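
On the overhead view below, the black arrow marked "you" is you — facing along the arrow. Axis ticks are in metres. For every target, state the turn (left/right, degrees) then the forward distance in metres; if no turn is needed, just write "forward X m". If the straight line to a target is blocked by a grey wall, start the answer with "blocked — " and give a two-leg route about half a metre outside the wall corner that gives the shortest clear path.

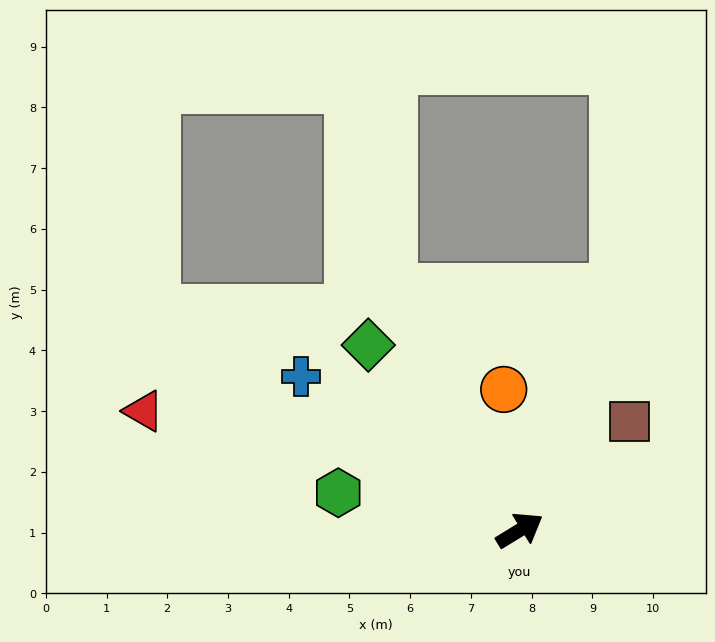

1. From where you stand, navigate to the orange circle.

turn left 65°, forward 2.3 m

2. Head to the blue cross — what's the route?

turn left 113°, forward 4.4 m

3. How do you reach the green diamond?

turn left 98°, forward 3.9 m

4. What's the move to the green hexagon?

turn left 137°, forward 3.1 m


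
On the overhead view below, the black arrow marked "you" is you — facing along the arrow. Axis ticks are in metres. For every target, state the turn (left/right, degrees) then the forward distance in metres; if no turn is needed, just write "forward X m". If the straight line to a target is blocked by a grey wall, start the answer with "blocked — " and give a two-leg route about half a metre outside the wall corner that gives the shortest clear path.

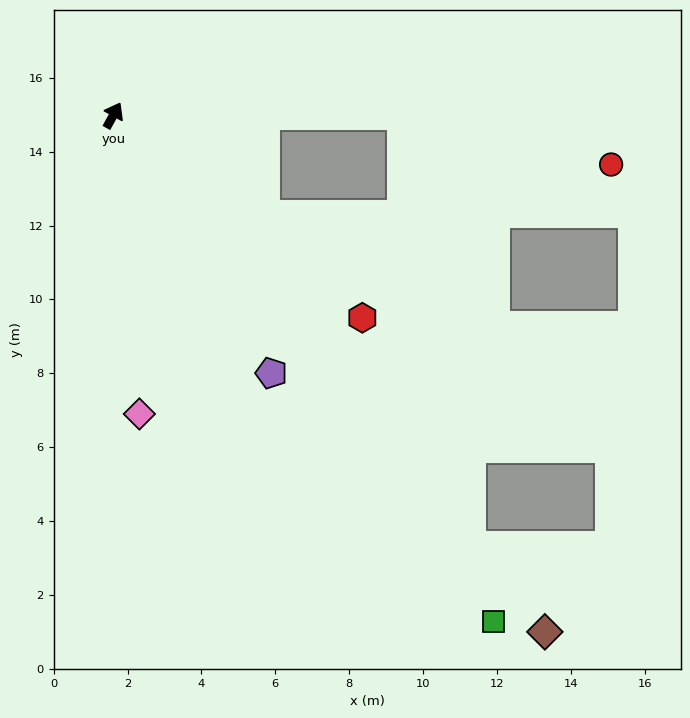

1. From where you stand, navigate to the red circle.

blocked — turn right 61°, forward 7.8 m, then turn right 14°, forward 5.8 m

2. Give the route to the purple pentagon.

turn right 120°, forward 8.2 m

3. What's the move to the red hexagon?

turn right 100°, forward 8.7 m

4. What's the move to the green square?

turn right 114°, forward 17.1 m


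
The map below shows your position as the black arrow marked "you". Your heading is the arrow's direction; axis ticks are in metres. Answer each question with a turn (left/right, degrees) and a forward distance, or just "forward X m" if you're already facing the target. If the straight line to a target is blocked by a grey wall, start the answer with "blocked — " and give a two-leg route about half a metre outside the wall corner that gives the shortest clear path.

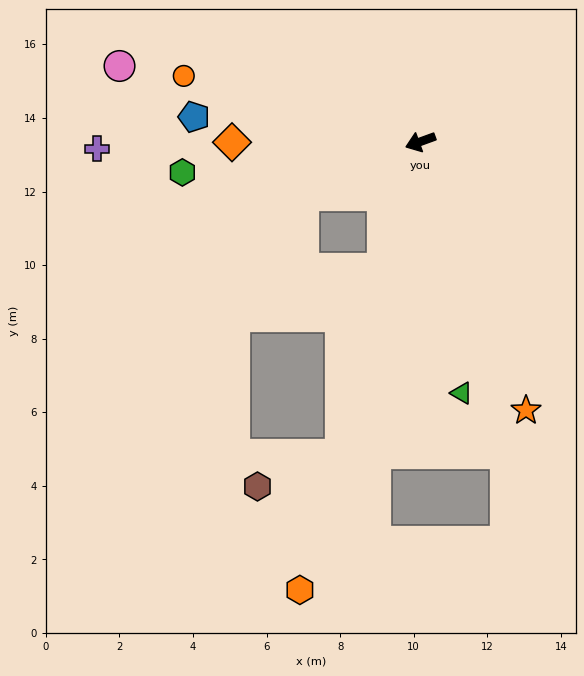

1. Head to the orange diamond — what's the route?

turn right 20°, forward 5.1 m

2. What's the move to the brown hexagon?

blocked — turn left 56°, forward 8.8 m, then turn right 55°, forward 2.4 m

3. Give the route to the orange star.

turn left 91°, forward 7.8 m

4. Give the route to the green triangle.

turn left 79°, forward 6.9 m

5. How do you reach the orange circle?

turn right 36°, forward 6.7 m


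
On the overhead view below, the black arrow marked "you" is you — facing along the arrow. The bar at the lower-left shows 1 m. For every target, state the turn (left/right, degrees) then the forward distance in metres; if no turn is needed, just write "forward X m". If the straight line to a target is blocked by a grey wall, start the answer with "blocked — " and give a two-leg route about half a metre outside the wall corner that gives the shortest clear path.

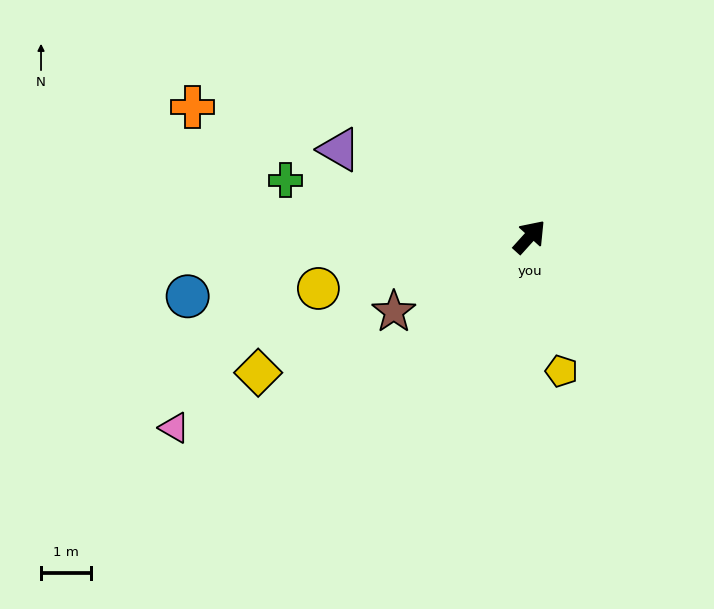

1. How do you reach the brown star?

turn left 161°, forward 3.1 m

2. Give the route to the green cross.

turn left 119°, forward 5.0 m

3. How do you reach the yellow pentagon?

turn right 125°, forward 2.7 m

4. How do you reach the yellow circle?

turn left 146°, forward 4.3 m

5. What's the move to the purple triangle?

turn left 107°, forward 4.1 m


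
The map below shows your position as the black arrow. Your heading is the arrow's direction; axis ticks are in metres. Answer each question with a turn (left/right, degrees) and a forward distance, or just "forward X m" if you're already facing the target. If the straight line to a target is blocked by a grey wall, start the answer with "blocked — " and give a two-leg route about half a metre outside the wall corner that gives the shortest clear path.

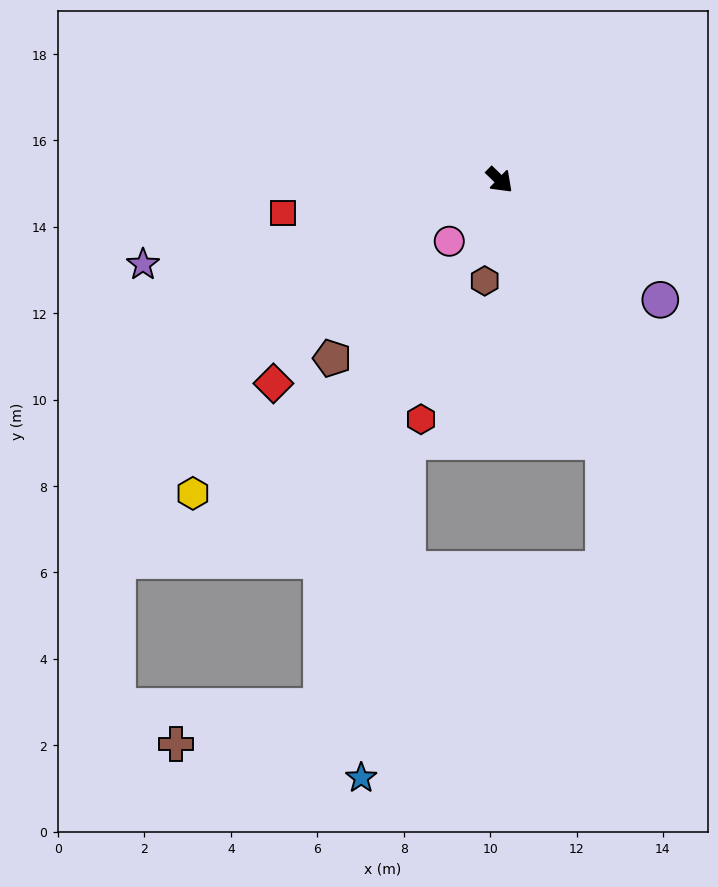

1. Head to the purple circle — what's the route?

turn left 7°, forward 4.6 m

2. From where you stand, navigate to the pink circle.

turn right 85°, forward 1.8 m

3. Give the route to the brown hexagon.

turn right 54°, forward 2.4 m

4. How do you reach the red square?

turn right 127°, forward 5.1 m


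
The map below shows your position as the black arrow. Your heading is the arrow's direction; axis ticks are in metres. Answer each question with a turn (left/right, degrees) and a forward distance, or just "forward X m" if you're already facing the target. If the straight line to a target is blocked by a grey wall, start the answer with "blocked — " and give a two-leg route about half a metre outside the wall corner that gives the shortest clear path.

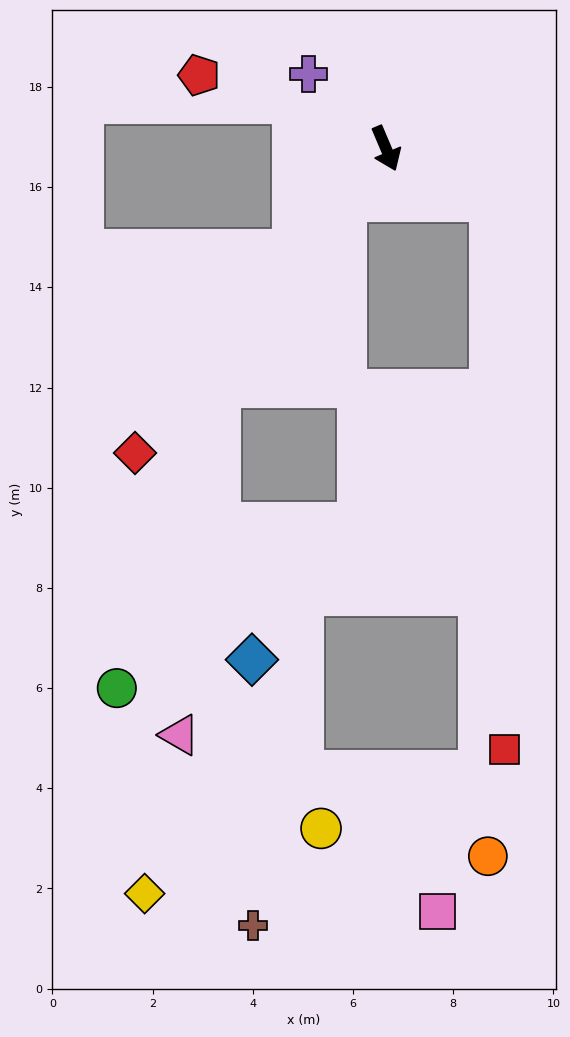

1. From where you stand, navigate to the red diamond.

turn right 62°, forward 7.9 m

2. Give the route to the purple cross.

turn right 157°, forward 2.1 m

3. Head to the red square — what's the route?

blocked — turn left 41°, forward 2.3 m, then turn right 63°, forward 11.0 m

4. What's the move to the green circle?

blocked — turn right 58°, forward 5.8 m, then turn left 16°, forward 6.4 m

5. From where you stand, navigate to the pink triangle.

blocked — turn right 58°, forward 5.8 m, then turn left 29°, forward 7.0 m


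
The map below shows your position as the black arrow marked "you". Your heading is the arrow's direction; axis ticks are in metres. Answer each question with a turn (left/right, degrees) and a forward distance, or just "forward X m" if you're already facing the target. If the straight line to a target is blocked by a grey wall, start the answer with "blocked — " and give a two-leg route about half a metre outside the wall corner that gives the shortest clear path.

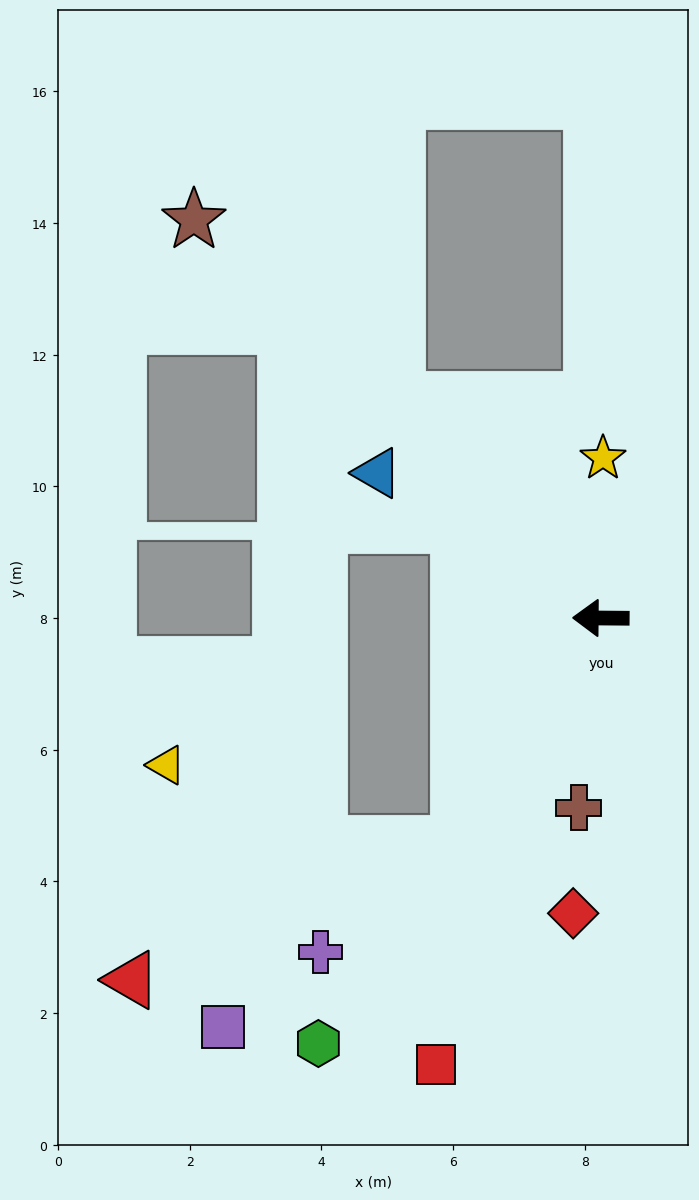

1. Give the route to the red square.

turn left 70°, forward 7.2 m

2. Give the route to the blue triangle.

turn right 32°, forward 4.0 m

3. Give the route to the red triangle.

blocked — turn left 58°, forward 4.1 m, then turn right 35°, forward 5.4 m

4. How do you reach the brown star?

turn right 44°, forward 8.6 m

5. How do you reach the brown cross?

turn left 84°, forward 2.9 m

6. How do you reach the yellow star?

turn right 90°, forward 2.4 m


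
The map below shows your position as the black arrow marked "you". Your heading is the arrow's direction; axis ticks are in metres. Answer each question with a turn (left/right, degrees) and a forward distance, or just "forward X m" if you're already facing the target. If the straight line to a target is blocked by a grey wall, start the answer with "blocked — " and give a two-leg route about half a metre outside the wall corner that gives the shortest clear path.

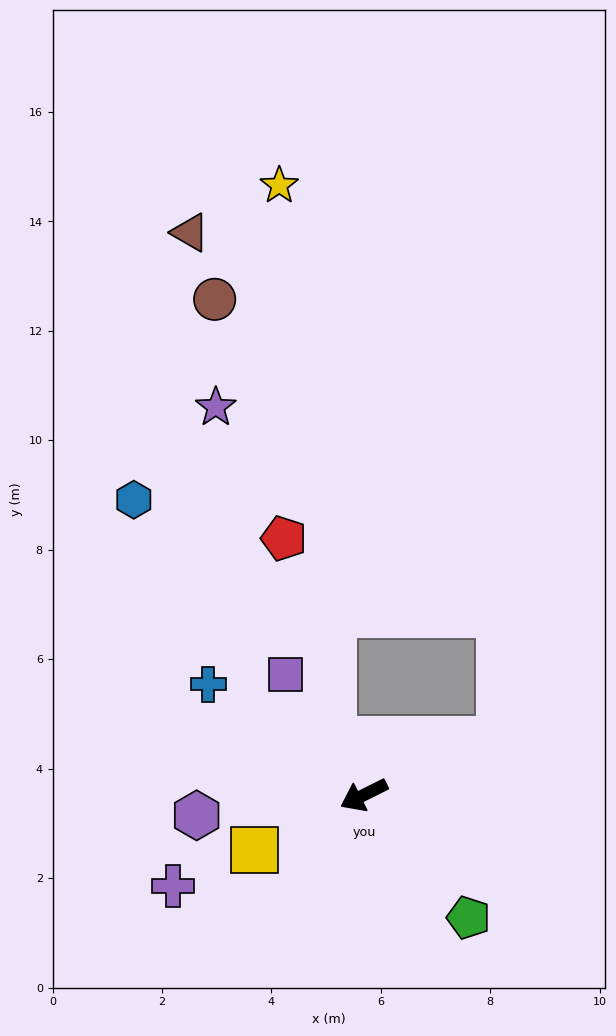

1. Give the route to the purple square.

turn right 83°, forward 2.6 m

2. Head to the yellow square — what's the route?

forward 2.2 m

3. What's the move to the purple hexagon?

turn right 20°, forward 3.1 m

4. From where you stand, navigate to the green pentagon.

turn left 104°, forward 2.9 m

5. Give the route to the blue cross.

turn right 62°, forward 3.5 m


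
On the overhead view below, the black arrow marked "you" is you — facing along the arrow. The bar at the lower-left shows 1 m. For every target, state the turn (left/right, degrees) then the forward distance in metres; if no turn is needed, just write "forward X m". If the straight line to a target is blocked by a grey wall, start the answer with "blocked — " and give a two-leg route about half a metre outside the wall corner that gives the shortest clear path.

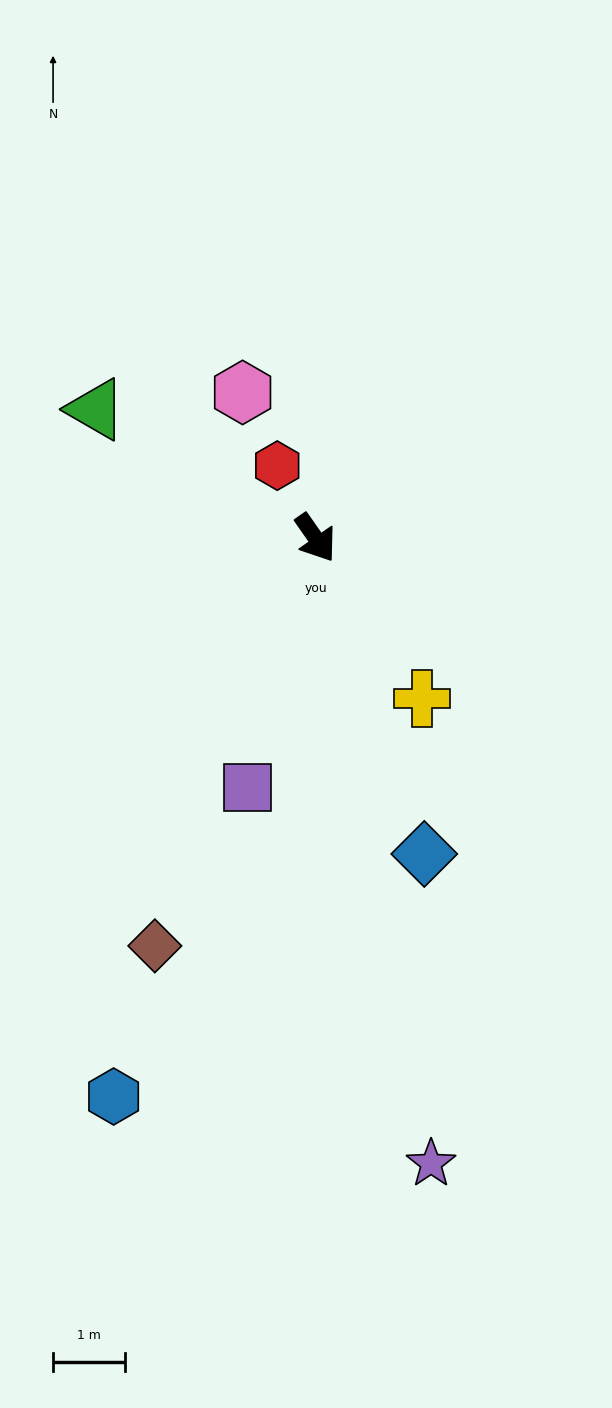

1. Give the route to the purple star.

turn right 24°, forward 8.8 m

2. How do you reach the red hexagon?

turn left 173°, forward 1.1 m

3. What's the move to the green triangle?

turn right 155°, forward 3.5 m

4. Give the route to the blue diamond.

turn right 16°, forward 4.6 m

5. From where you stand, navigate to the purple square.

turn right 50°, forward 3.6 m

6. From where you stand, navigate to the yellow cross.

forward 2.7 m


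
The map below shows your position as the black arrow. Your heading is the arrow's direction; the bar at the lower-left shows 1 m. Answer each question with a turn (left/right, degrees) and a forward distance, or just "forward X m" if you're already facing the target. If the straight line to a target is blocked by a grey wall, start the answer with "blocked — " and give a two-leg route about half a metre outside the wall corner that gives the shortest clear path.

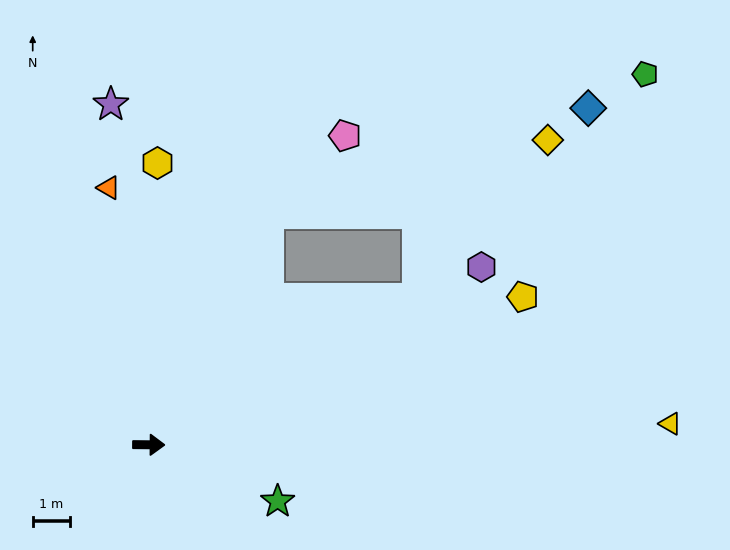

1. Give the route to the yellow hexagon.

turn left 89°, forward 7.5 m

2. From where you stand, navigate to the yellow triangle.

turn left 3°, forward 13.9 m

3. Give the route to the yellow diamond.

blocked — turn left 29°, forward 8.1 m, then turn left 22°, forward 5.5 m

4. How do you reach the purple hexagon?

turn left 29°, forward 10.0 m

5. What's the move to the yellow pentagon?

turn left 22°, forward 10.7 m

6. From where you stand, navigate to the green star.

turn right 23°, forward 3.7 m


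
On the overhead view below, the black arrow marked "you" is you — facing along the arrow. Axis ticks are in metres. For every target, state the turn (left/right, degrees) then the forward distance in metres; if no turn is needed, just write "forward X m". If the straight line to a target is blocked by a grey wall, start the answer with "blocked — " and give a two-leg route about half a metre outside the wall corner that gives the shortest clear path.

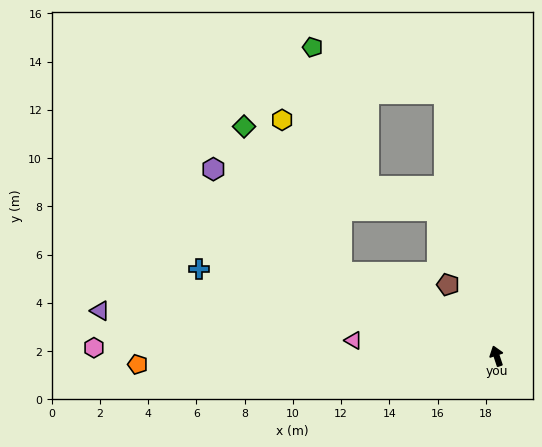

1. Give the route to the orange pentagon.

turn left 73°, forward 14.9 m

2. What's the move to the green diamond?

blocked — turn left 43°, forward 7.3 m, then turn right 27°, forward 7.3 m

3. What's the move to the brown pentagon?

turn left 16°, forward 3.6 m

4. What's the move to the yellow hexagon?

blocked — turn left 43°, forward 7.3 m, then turn right 40°, forward 6.8 m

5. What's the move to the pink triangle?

turn left 65°, forward 6.0 m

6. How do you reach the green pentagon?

blocked — turn right 7°, forward 11.1 m, then turn left 59°, forward 5.8 m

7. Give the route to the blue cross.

turn left 55°, forward 12.9 m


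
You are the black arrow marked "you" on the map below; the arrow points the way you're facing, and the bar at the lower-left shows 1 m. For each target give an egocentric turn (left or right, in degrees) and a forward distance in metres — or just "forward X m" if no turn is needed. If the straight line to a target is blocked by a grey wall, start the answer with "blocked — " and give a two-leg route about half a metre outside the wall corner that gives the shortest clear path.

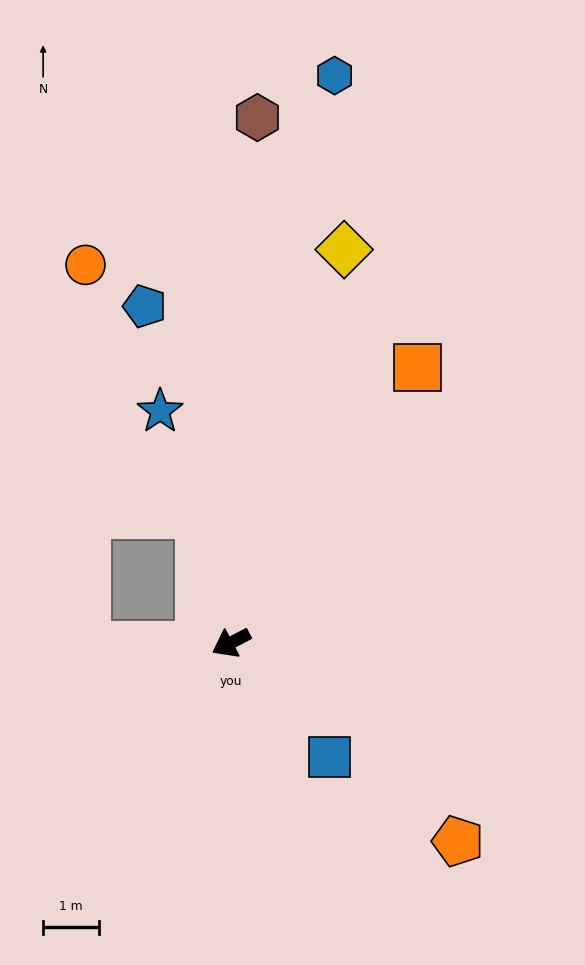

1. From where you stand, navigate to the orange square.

turn right 152°, forward 6.0 m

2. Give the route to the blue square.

turn left 103°, forward 2.7 m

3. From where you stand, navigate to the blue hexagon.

turn right 128°, forward 10.4 m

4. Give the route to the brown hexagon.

turn right 120°, forward 9.5 m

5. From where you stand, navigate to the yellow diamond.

turn right 134°, forward 7.4 m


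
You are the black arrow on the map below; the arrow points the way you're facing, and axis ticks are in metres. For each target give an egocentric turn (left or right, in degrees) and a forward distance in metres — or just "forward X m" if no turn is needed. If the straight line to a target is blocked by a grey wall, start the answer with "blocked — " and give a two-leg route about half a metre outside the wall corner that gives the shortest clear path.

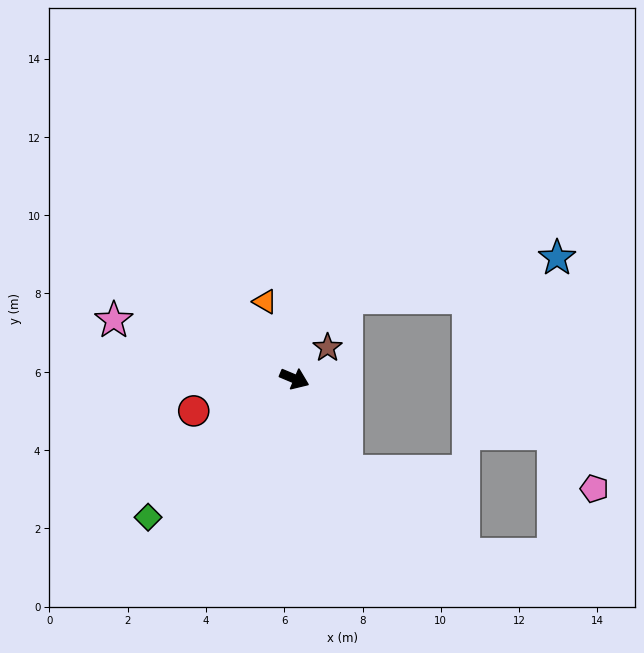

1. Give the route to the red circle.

turn right 140°, forward 2.7 m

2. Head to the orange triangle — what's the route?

turn left 134°, forward 2.1 m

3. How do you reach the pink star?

turn right 175°, forward 4.9 m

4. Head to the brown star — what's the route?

turn left 66°, forward 1.2 m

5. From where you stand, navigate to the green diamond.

turn right 114°, forward 5.1 m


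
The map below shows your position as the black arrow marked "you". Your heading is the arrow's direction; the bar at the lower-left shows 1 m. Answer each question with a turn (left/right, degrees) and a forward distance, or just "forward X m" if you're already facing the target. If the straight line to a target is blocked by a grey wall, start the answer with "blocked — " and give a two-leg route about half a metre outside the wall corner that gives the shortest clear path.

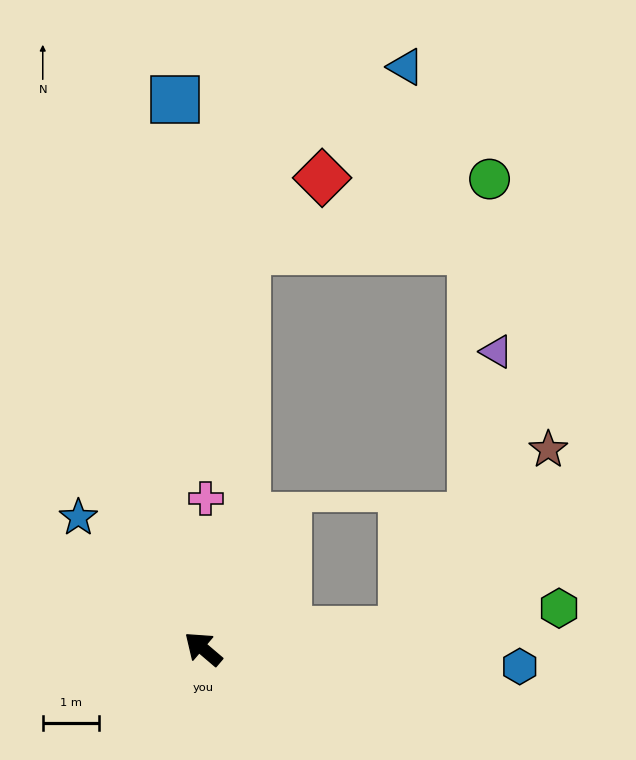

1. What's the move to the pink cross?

turn right 51°, forward 2.7 m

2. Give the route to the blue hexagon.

turn right 143°, forward 5.7 m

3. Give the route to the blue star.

turn right 6°, forward 3.2 m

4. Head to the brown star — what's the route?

blocked — turn right 134°, forward 3.6 m, then turn left 45°, forward 4.2 m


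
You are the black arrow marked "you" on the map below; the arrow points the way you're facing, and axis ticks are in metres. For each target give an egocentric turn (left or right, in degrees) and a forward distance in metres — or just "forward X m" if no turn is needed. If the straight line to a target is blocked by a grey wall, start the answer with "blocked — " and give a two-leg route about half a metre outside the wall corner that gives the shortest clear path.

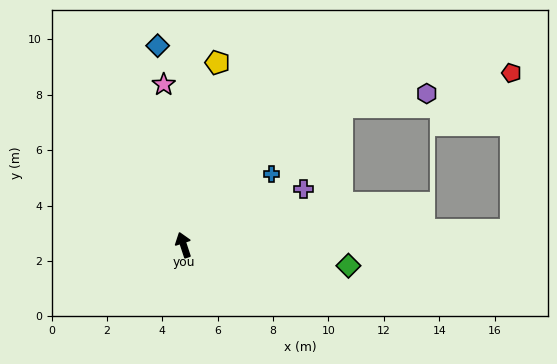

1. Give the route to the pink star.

turn right 11°, forward 5.8 m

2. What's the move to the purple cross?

turn right 83°, forward 4.8 m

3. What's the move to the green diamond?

turn right 115°, forward 6.0 m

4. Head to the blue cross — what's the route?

turn right 69°, forward 4.1 m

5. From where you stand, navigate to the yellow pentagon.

turn right 29°, forward 6.7 m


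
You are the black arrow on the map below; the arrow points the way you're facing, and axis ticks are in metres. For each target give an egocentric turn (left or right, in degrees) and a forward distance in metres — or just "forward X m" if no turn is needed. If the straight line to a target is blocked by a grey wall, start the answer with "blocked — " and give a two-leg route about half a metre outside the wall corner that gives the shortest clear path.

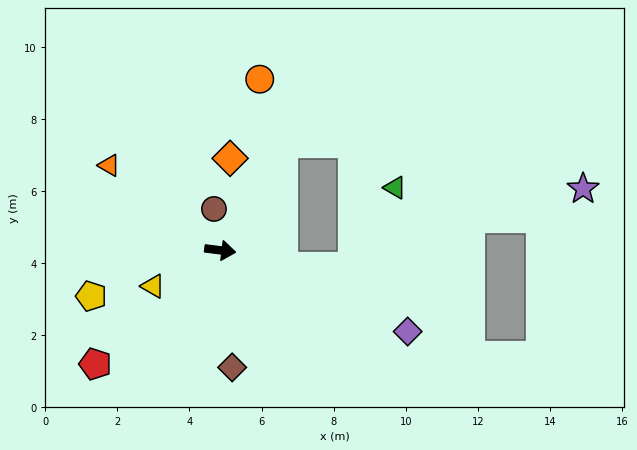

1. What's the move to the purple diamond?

turn right 16°, forward 5.7 m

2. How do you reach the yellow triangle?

turn right 145°, forward 2.1 m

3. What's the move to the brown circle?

turn left 106°, forward 1.2 m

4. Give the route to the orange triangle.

turn left 150°, forward 3.9 m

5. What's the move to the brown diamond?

turn right 77°, forward 3.3 m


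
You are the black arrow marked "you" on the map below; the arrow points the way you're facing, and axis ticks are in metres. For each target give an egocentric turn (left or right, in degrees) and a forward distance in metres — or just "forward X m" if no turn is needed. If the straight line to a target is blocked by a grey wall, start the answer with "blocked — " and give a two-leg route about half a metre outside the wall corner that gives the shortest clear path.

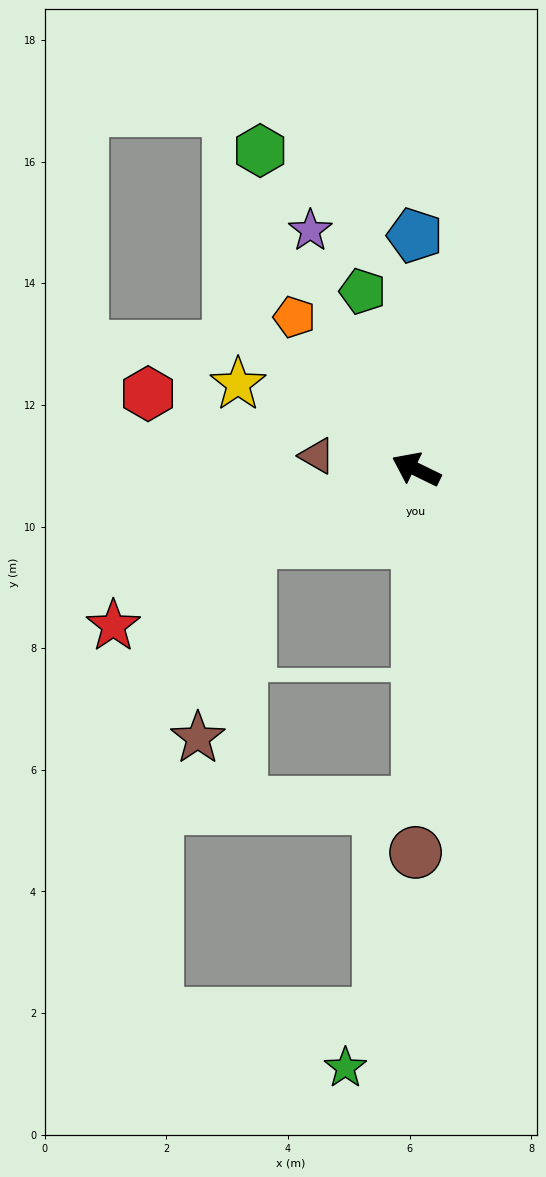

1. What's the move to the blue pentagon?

turn right 64°, forward 3.8 m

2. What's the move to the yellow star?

forward 3.2 m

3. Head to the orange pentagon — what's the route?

turn right 25°, forward 3.2 m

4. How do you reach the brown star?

blocked — turn left 50°, forward 3.0 m, then turn left 51°, forward 3.3 m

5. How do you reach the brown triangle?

turn left 18°, forward 1.6 m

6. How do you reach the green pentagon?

turn right 47°, forward 3.1 m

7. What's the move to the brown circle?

turn left 116°, forward 6.3 m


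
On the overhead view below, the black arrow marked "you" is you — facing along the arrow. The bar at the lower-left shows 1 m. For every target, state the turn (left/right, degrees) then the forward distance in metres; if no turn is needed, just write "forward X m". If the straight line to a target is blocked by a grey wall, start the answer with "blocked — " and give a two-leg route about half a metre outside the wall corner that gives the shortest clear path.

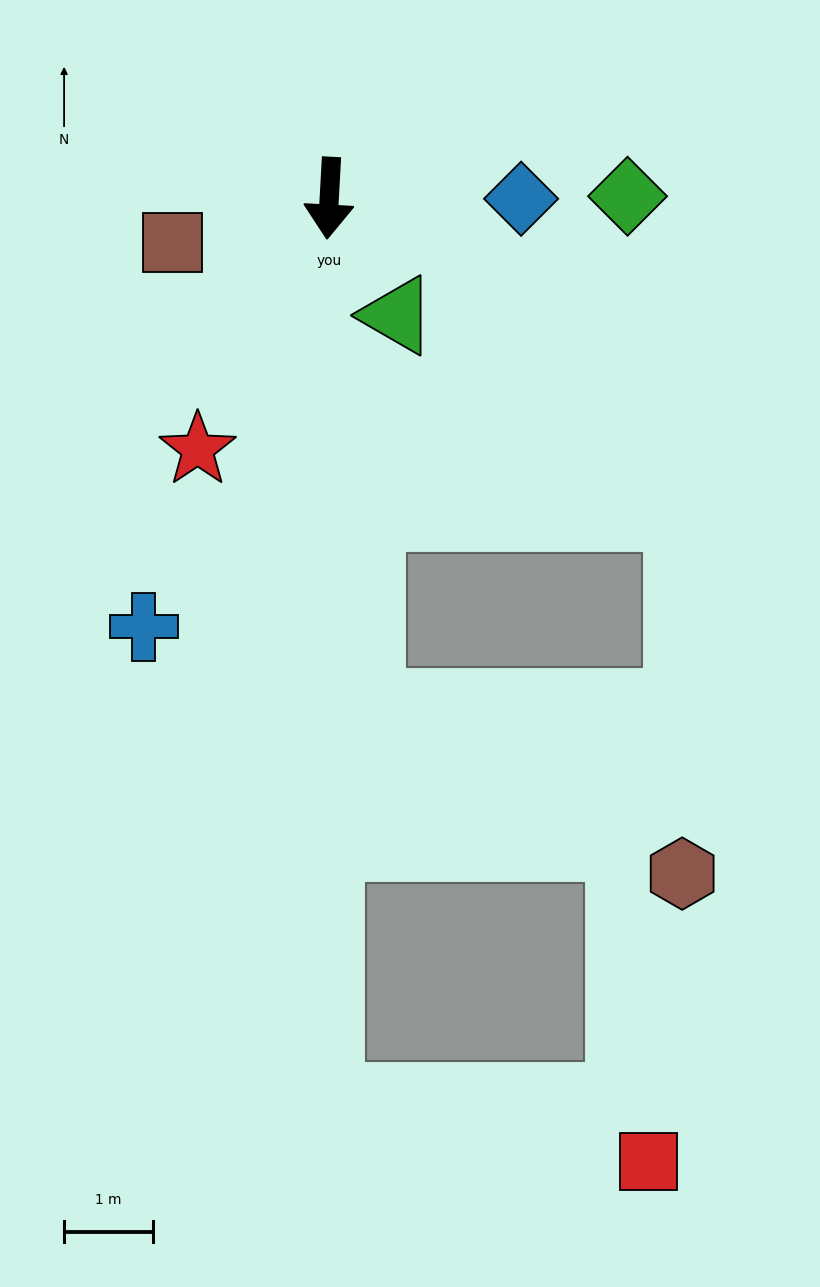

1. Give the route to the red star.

turn right 24°, forward 3.2 m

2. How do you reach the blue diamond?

turn left 93°, forward 2.2 m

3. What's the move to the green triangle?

turn left 33°, forward 1.5 m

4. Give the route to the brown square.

turn right 71°, forward 1.8 m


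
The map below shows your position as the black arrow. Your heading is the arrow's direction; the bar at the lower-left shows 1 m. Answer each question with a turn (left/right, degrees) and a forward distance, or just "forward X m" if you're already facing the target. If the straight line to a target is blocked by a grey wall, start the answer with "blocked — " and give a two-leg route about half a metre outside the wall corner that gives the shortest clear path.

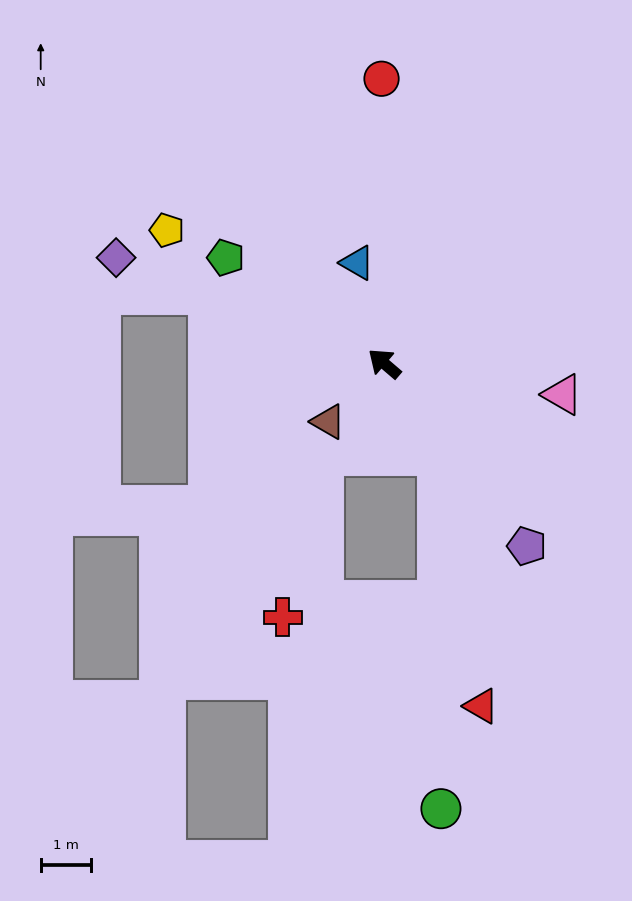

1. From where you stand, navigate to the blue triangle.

turn right 34°, forward 2.1 m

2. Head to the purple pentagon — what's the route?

turn left 169°, forward 4.6 m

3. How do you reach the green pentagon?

turn left 7°, forward 3.8 m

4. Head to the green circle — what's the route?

blocked — turn left 161°, forward 2.1 m, then turn right 30°, forward 7.1 m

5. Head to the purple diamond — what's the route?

turn left 19°, forward 5.8 m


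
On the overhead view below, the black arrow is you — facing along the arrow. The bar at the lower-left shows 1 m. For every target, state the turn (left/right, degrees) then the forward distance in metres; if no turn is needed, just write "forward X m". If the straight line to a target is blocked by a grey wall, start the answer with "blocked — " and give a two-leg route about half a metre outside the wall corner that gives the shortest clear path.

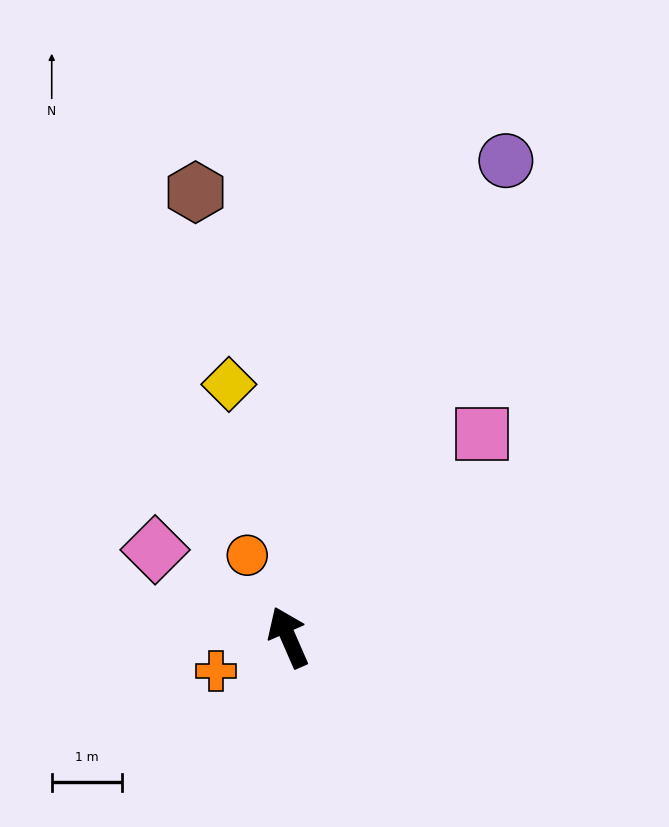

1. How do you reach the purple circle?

turn right 48°, forward 7.5 m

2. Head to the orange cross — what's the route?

turn left 91°, forward 1.1 m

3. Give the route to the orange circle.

turn left 3°, forward 1.3 m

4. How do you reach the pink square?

turn right 67°, forward 4.0 m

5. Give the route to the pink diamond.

turn left 33°, forward 2.3 m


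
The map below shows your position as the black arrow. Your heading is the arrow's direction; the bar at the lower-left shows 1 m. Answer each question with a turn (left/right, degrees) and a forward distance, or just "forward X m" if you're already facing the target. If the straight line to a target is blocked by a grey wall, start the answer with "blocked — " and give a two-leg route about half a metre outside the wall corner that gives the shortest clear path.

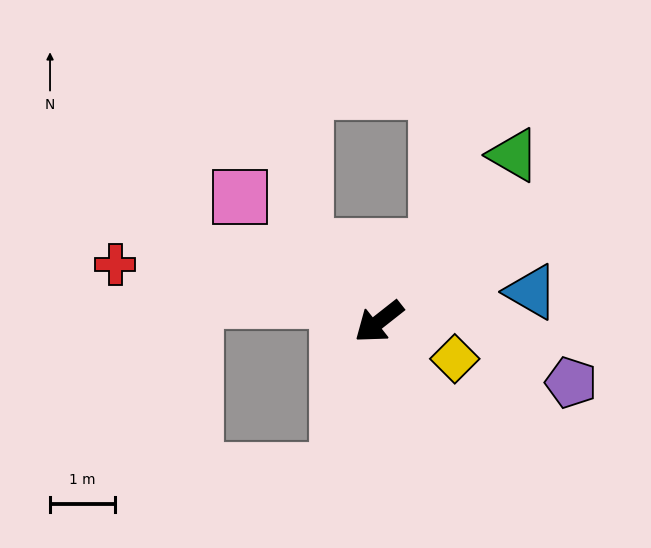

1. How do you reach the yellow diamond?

turn left 116°, forward 1.3 m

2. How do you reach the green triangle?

turn right 167°, forward 3.3 m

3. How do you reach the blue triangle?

turn left 153°, forward 2.4 m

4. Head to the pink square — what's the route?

turn right 80°, forward 2.9 m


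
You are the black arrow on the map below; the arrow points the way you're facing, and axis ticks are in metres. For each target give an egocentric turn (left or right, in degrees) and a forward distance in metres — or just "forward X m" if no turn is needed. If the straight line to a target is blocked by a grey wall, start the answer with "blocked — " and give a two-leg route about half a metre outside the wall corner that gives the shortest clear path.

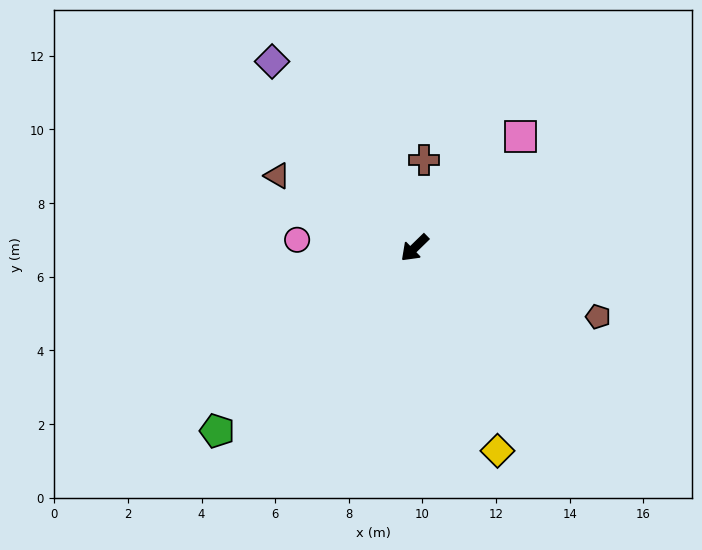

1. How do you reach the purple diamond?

turn right 97°, forward 6.4 m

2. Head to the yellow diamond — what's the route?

turn left 68°, forward 6.0 m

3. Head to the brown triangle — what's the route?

turn right 72°, forward 4.2 m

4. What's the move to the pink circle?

turn right 48°, forward 3.2 m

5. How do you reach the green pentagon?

forward 7.3 m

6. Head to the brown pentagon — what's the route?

turn left 115°, forward 5.3 m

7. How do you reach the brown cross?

turn right 140°, forward 2.4 m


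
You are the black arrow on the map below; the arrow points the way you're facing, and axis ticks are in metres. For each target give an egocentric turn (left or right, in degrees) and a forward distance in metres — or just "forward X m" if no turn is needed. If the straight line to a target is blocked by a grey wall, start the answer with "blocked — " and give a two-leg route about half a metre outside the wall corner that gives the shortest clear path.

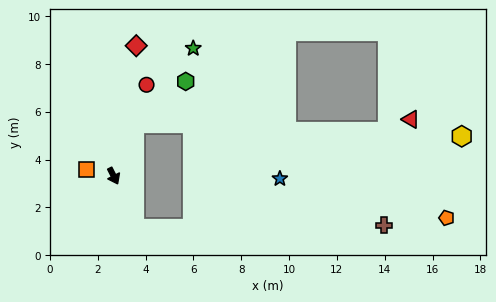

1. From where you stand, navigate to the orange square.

turn right 130°, forward 1.2 m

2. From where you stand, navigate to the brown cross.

blocked — turn right 6°, forward 2.4 m, then turn left 70°, forward 10.5 m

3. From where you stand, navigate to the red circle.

turn left 133°, forward 4.1 m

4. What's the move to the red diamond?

turn left 143°, forward 5.5 m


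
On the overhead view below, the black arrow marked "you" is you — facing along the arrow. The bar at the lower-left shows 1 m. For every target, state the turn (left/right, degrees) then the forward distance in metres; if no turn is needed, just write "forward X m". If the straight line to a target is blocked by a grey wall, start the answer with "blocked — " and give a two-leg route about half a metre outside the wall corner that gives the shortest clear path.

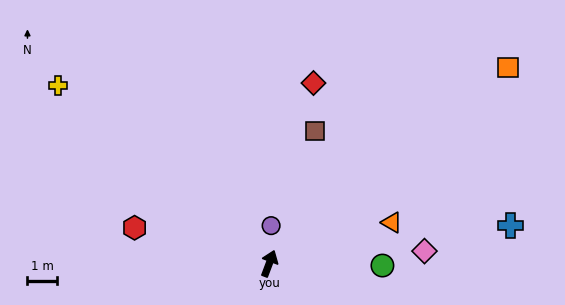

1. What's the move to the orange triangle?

turn right 51°, forward 4.3 m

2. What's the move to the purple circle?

turn left 18°, forward 1.3 m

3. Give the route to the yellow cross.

turn left 70°, forward 9.2 m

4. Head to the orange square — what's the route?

turn right 30°, forward 10.3 m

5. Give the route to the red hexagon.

turn left 96°, forward 4.7 m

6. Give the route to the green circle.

turn right 70°, forward 3.8 m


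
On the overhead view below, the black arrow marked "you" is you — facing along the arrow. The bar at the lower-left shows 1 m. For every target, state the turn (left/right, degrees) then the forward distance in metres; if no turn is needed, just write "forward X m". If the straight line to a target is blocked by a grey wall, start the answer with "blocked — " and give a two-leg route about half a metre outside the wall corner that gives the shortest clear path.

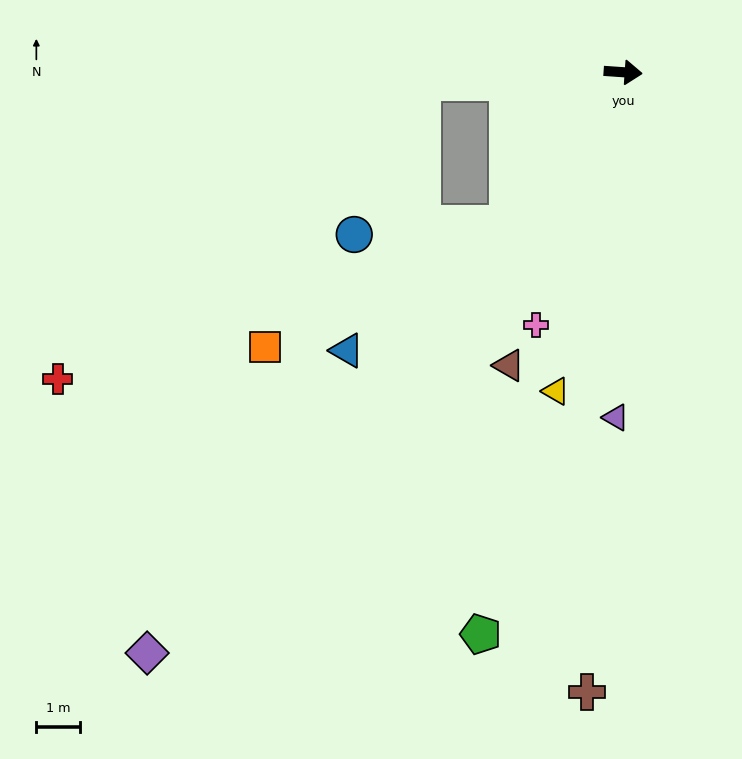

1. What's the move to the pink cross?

turn right 105°, forward 6.1 m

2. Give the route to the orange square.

blocked — turn right 123°, forward 4.4 m, then turn right 26°, forward 6.3 m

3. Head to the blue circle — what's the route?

blocked — turn right 123°, forward 4.4 m, then turn right 49°, forward 3.5 m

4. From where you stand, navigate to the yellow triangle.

turn right 98°, forward 7.5 m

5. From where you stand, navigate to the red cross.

blocked — turn right 123°, forward 4.4 m, then turn right 34°, forward 10.9 m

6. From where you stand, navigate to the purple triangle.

turn right 87°, forward 7.9 m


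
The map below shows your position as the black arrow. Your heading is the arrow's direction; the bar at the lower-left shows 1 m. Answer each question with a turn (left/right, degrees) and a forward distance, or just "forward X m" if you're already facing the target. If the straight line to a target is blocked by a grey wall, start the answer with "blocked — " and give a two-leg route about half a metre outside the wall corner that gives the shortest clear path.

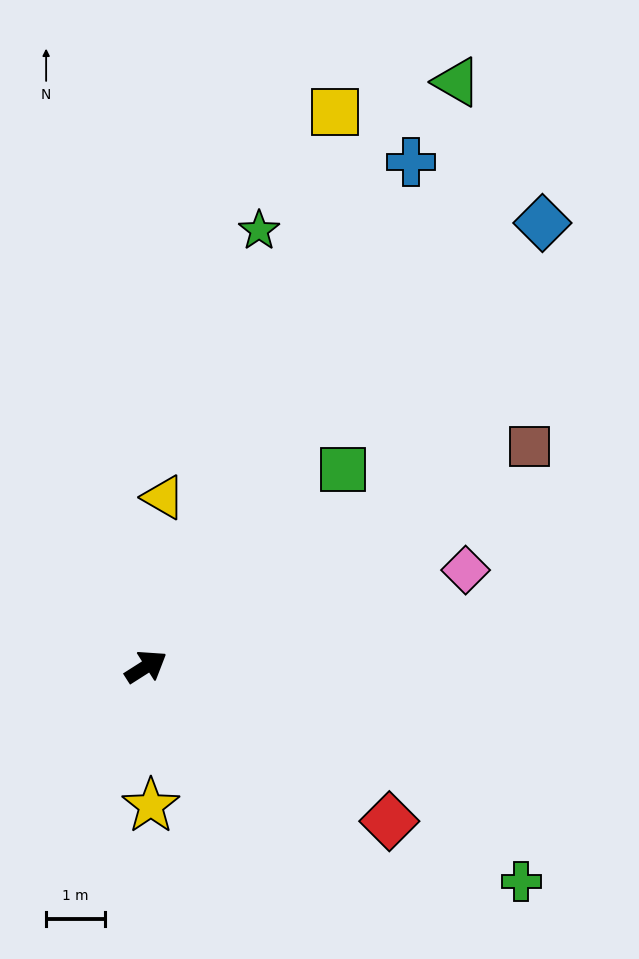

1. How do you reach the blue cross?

turn left 30°, forward 9.7 m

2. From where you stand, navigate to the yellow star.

turn right 121°, forward 2.4 m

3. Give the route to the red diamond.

turn right 65°, forward 4.9 m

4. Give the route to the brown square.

turn right 3°, forward 7.6 m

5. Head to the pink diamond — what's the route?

turn right 16°, forward 5.7 m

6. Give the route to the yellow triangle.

turn left 52°, forward 2.9 m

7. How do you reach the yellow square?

turn left 39°, forward 10.0 m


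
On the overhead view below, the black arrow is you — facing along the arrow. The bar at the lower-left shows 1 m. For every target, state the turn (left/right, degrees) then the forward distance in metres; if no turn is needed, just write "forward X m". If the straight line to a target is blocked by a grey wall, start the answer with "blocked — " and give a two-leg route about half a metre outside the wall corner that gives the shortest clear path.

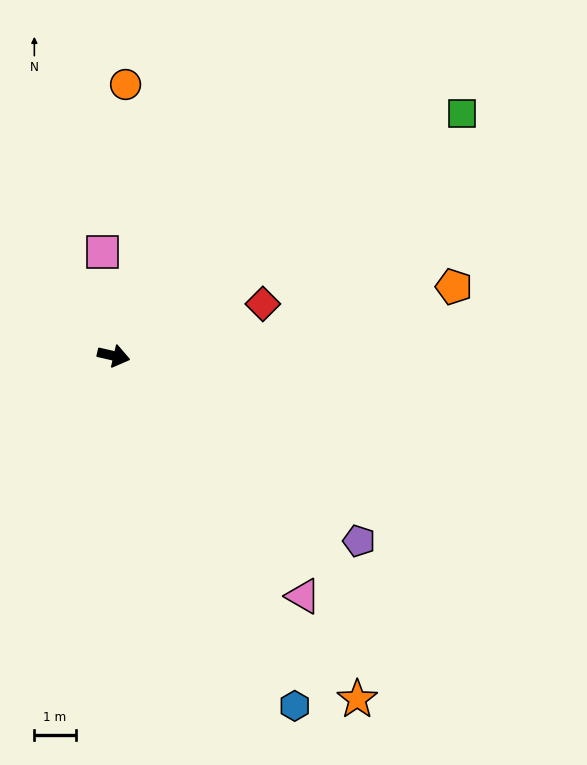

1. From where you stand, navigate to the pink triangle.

turn right 39°, forward 7.4 m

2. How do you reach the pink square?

turn left 109°, forward 2.5 m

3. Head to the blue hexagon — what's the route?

turn right 50°, forward 9.6 m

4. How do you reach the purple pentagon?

turn right 24°, forward 7.5 m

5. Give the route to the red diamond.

turn left 32°, forward 3.8 m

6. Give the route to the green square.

turn left 48°, forward 10.3 m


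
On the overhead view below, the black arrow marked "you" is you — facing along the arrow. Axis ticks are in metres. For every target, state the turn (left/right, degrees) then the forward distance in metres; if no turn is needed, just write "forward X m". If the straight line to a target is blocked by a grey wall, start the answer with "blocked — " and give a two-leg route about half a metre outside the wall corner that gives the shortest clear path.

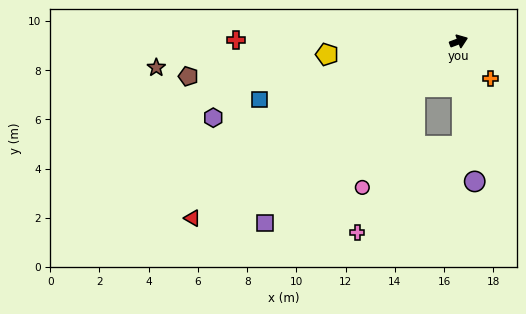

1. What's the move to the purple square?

turn right 157°, forward 10.8 m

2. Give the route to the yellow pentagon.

turn left 165°, forward 5.4 m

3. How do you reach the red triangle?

turn right 167°, forward 13.0 m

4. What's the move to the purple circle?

turn right 104°, forward 5.7 m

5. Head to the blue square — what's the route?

turn left 176°, forward 8.4 m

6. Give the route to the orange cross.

turn right 70°, forward 2.0 m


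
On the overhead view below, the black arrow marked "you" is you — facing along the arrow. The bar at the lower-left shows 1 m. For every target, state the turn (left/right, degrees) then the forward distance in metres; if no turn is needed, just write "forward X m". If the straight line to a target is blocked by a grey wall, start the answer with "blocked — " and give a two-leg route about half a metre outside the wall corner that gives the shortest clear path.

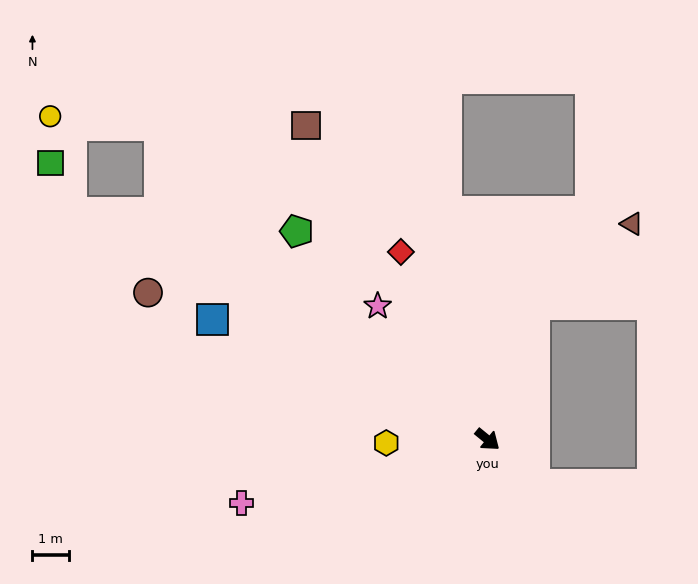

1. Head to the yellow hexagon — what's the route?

turn right 139°, forward 2.7 m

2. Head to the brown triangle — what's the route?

blocked — turn left 110°, forward 3.9 m, then turn right 31°, forward 3.4 m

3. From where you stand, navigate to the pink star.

turn left 169°, forward 4.7 m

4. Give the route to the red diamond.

turn left 154°, forward 5.6 m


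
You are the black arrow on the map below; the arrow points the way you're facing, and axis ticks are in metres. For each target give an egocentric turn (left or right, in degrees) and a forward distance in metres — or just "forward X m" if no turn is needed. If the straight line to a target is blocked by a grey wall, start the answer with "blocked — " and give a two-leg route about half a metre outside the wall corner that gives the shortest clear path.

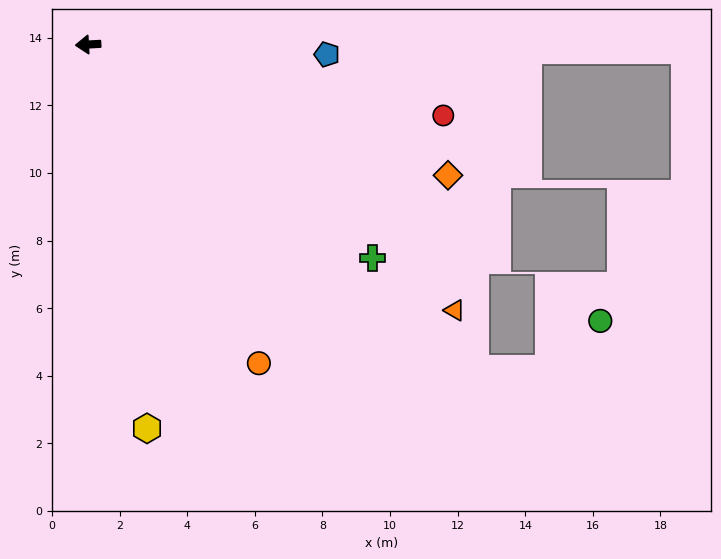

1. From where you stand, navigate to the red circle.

turn left 166°, forward 10.7 m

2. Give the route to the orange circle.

turn left 115°, forward 10.7 m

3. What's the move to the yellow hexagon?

turn left 96°, forward 11.5 m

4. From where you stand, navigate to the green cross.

turn left 140°, forward 10.5 m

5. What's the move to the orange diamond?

turn left 157°, forward 11.3 m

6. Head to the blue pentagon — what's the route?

turn left 174°, forward 7.1 m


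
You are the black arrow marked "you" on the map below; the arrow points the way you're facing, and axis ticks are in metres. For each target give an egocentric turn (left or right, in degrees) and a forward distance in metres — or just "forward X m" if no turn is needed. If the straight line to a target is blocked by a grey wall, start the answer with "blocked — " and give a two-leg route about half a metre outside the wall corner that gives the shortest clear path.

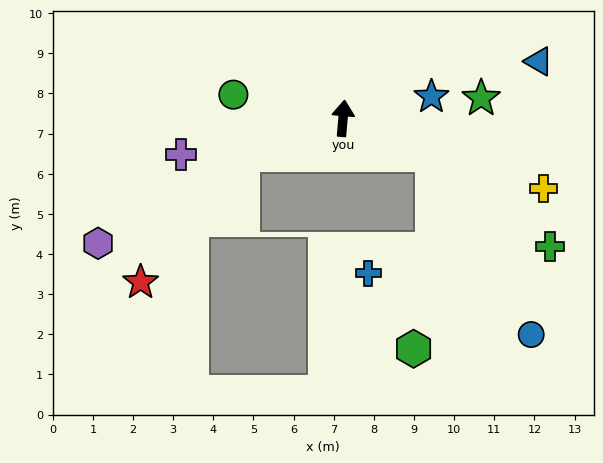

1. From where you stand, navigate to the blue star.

turn right 71°, forward 2.3 m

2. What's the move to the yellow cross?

turn right 104°, forward 5.3 m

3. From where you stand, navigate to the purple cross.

turn left 108°, forward 4.1 m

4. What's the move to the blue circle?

blocked — turn right 108°, forward 2.4 m, then turn right 38°, forward 5.1 m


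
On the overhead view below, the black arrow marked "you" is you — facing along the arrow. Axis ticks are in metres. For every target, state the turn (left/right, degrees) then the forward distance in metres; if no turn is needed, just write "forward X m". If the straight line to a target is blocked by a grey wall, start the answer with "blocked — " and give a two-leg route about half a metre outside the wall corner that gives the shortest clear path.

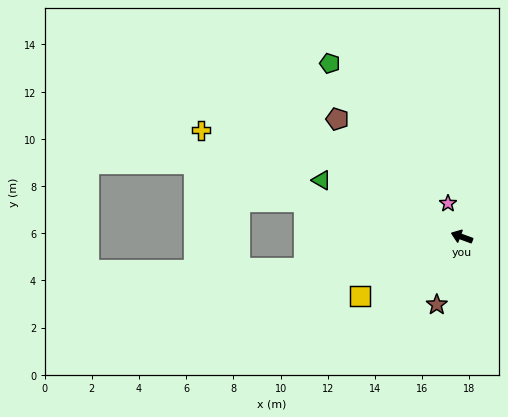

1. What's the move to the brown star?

turn left 90°, forward 3.1 m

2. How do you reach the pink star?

turn right 47°, forward 1.5 m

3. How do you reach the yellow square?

turn left 50°, forward 5.0 m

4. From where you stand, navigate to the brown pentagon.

turn right 23°, forward 7.3 m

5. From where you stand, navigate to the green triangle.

forward 6.4 m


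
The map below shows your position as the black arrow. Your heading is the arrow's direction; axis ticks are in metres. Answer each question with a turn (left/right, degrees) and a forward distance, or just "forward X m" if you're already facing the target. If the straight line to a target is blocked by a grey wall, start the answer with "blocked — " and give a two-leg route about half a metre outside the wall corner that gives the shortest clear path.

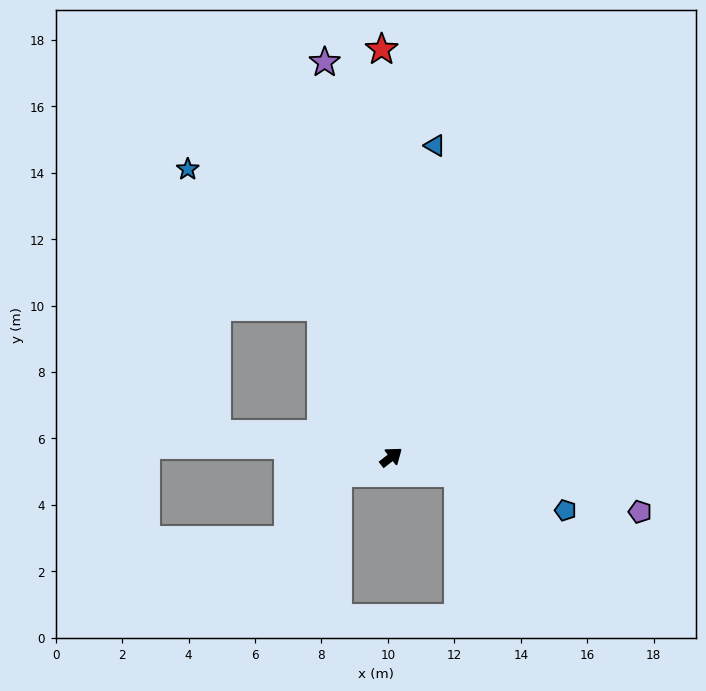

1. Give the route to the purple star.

turn left 61°, forward 12.1 m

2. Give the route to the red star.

turn left 53°, forward 12.3 m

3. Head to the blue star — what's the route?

blocked — turn left 77°, forward 5.0 m, then turn left 19°, forward 5.8 m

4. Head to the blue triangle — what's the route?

turn left 44°, forward 9.5 m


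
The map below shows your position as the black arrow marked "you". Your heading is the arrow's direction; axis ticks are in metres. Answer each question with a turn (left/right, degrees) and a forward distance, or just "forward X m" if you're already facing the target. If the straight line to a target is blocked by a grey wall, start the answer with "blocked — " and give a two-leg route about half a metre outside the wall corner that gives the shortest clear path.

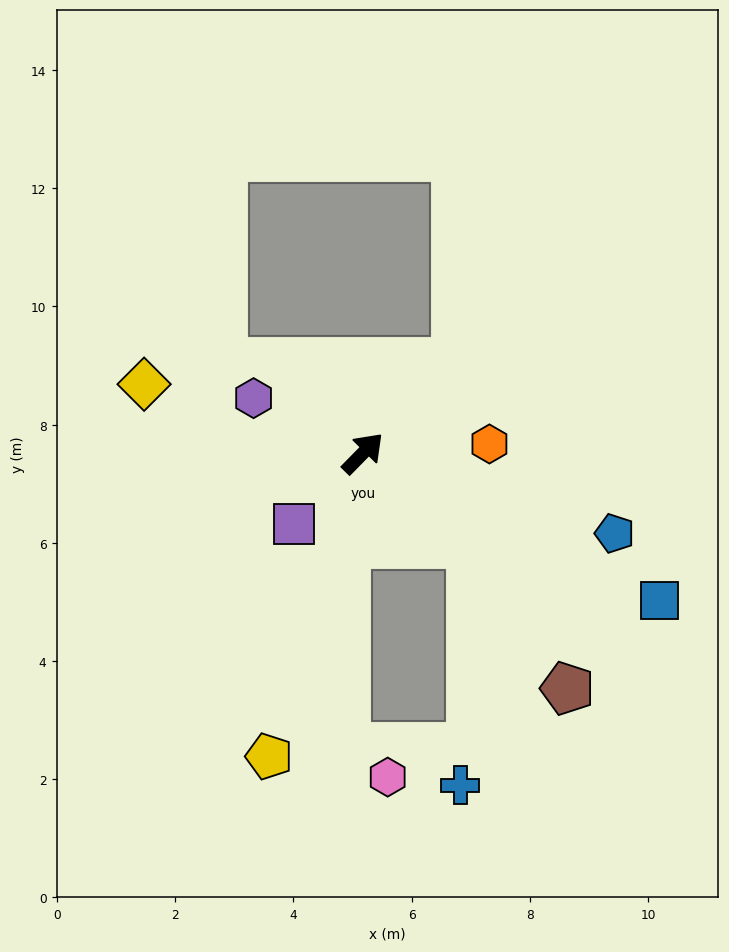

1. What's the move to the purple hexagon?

turn left 108°, forward 2.1 m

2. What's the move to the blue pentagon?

turn right 63°, forward 4.5 m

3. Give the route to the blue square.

turn right 72°, forward 5.6 m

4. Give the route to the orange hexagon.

turn right 41°, forward 2.1 m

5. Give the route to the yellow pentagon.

turn right 153°, forward 5.4 m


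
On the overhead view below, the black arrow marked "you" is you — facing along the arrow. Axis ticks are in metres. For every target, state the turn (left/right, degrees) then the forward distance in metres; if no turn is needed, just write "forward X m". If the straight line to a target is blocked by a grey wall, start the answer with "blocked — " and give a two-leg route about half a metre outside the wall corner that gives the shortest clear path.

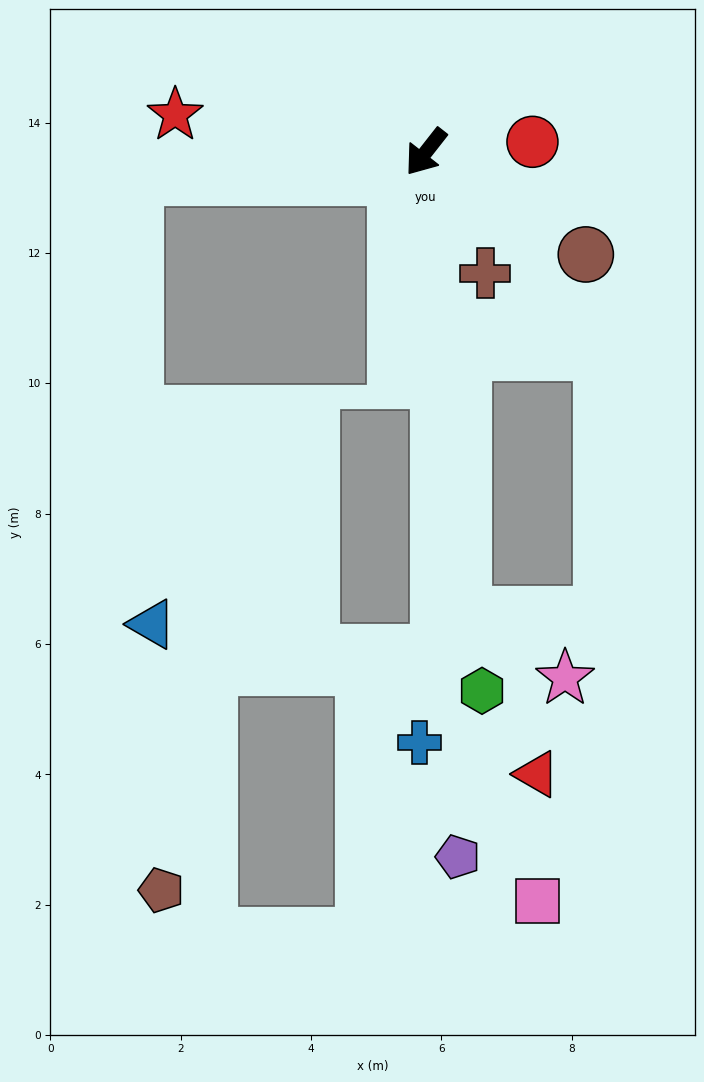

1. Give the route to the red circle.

turn left 134°, forward 1.6 m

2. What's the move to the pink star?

blocked — turn left 43°, forward 7.1 m, then turn left 53°, forward 1.8 m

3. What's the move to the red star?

turn right 60°, forward 3.9 m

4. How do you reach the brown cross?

turn left 64°, forward 2.1 m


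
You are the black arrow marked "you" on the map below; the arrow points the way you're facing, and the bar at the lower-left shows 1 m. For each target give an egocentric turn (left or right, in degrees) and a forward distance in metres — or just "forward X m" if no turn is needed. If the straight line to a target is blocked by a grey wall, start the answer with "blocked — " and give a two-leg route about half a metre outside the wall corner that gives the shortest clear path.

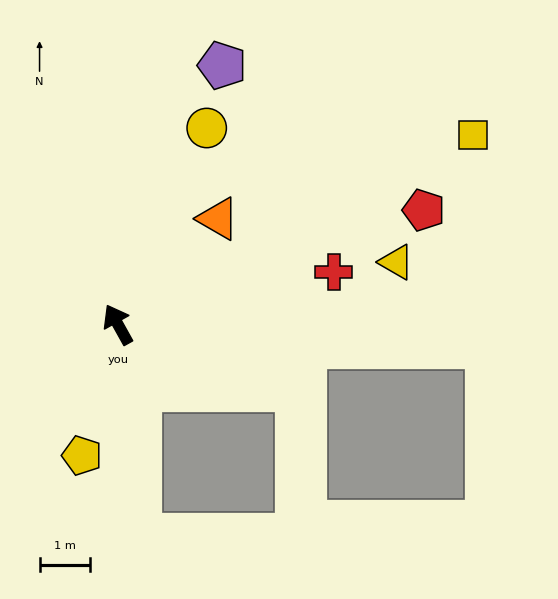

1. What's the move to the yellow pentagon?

turn left 136°, forward 2.7 m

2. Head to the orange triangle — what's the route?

turn right 73°, forward 2.9 m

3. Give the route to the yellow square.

turn right 91°, forward 7.9 m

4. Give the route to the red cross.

turn right 105°, forward 4.4 m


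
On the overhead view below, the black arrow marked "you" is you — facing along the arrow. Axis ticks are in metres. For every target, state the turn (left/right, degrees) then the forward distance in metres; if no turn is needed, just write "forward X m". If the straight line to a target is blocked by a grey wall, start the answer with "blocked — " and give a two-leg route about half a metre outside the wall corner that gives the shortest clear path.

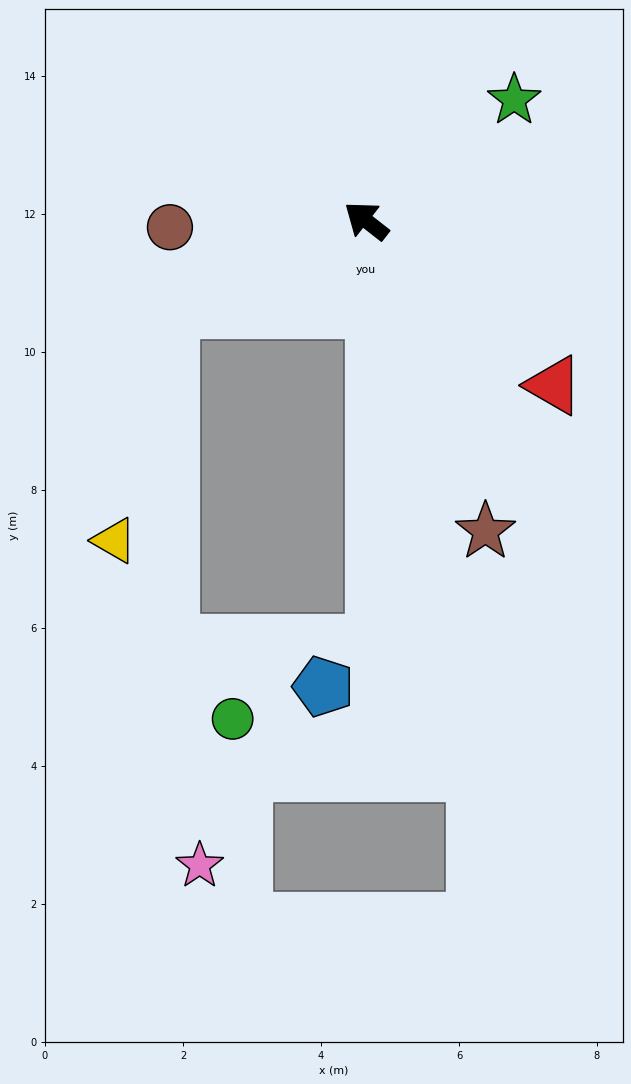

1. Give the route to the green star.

turn right 103°, forward 2.8 m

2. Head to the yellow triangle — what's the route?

blocked — turn left 62°, forward 3.1 m, then turn left 53°, forward 3.4 m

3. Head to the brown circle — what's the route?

turn left 40°, forward 2.8 m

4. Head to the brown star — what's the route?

turn left 149°, forward 4.8 m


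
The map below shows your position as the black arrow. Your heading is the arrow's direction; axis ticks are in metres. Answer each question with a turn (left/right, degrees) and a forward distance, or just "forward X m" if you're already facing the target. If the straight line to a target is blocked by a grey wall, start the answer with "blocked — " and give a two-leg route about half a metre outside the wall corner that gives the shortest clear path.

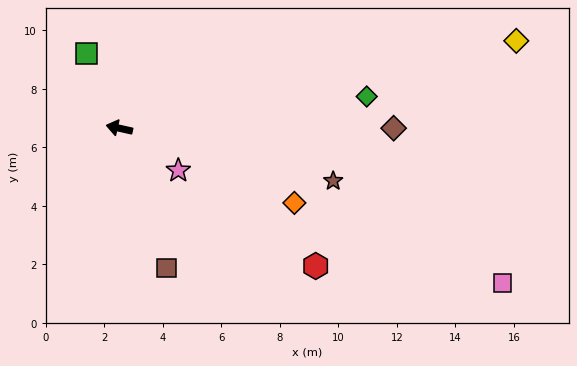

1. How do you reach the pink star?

turn left 157°, forward 2.5 m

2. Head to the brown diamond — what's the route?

turn right 167°, forward 9.4 m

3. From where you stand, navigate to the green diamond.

turn right 160°, forward 8.5 m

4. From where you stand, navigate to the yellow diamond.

turn right 155°, forward 13.9 m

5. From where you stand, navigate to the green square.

turn right 54°, forward 2.8 m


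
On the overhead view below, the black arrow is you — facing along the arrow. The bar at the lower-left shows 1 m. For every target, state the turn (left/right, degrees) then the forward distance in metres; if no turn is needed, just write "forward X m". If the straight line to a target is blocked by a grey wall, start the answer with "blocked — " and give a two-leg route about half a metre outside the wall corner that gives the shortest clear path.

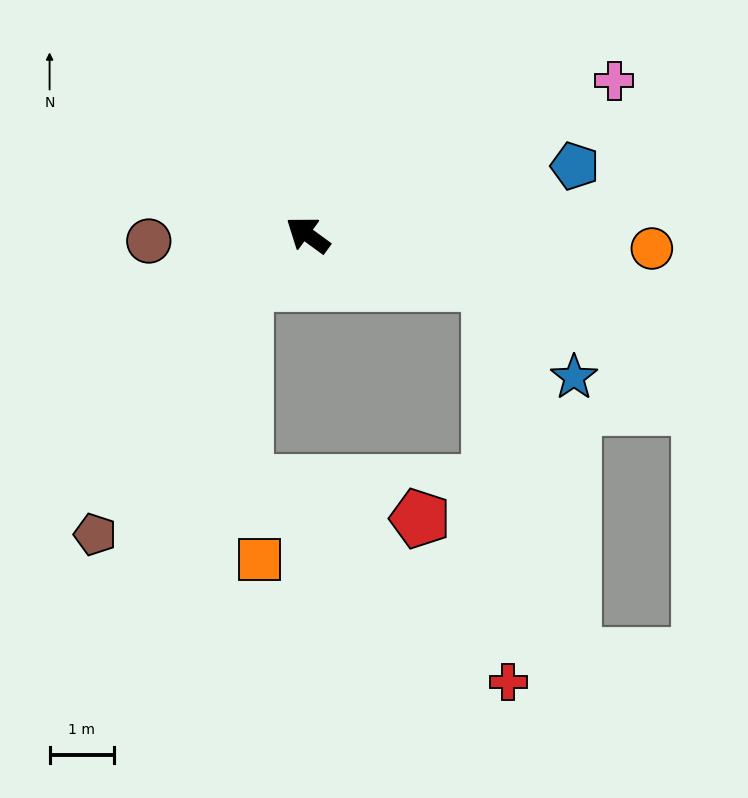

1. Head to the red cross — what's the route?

blocked — turn right 159°, forward 2.9 m, then turn right 72°, forward 6.2 m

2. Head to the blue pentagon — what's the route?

turn right 129°, forward 4.3 m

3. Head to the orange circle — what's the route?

turn right 146°, forward 5.4 m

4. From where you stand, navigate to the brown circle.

turn left 38°, forward 2.5 m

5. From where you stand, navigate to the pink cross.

turn right 117°, forward 5.4 m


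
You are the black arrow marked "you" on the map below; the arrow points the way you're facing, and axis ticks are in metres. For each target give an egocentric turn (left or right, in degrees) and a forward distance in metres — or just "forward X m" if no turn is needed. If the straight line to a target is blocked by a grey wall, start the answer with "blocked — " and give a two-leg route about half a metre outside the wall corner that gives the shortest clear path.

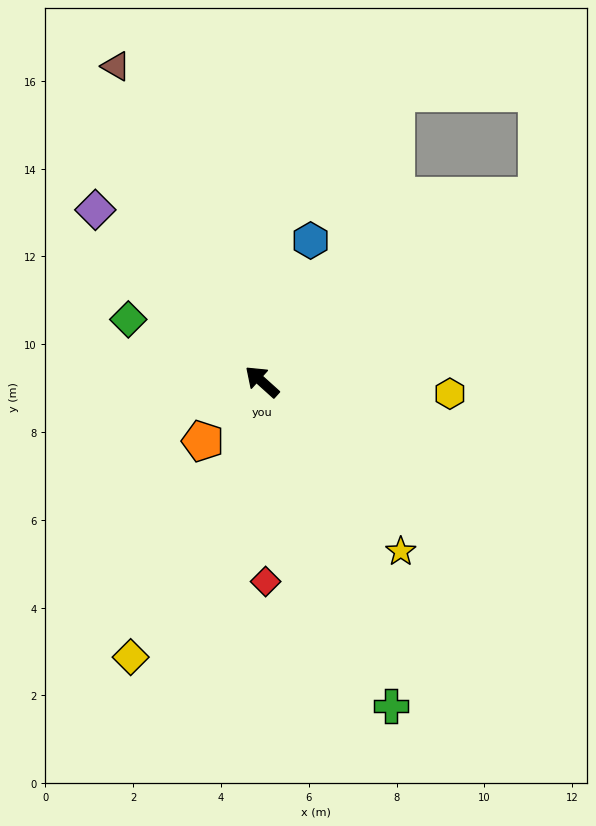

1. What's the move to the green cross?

turn left 154°, forward 7.9 m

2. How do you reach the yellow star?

turn left 171°, forward 5.0 m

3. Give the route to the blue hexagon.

turn right 67°, forward 3.4 m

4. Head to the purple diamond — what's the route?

turn right 4°, forward 5.4 m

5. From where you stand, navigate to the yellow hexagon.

turn right 142°, forward 4.3 m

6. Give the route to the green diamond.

turn left 17°, forward 3.4 m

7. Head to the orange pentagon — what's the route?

turn left 87°, forward 1.9 m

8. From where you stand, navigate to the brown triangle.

turn right 23°, forward 7.9 m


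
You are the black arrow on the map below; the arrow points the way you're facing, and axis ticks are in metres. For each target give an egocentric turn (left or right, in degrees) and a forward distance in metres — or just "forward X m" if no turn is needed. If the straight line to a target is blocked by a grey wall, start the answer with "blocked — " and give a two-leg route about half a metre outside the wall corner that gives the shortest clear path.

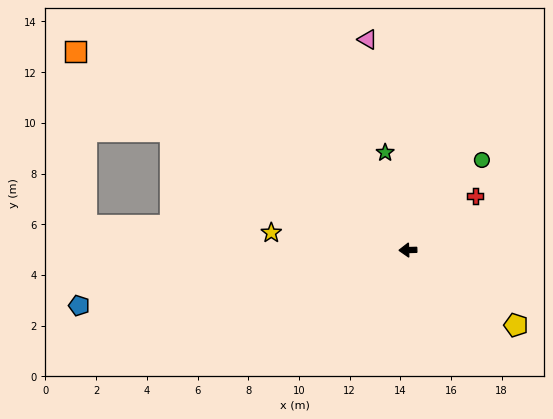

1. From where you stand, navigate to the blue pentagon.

turn left 8°, forward 13.2 m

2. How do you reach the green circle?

turn right 131°, forward 4.6 m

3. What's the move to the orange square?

turn right 32°, forward 15.3 m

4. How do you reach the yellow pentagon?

turn left 144°, forward 5.2 m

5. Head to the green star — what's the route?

turn right 78°, forward 3.9 m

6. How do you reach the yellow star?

turn right 9°, forward 5.4 m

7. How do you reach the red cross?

turn right 143°, forward 3.4 m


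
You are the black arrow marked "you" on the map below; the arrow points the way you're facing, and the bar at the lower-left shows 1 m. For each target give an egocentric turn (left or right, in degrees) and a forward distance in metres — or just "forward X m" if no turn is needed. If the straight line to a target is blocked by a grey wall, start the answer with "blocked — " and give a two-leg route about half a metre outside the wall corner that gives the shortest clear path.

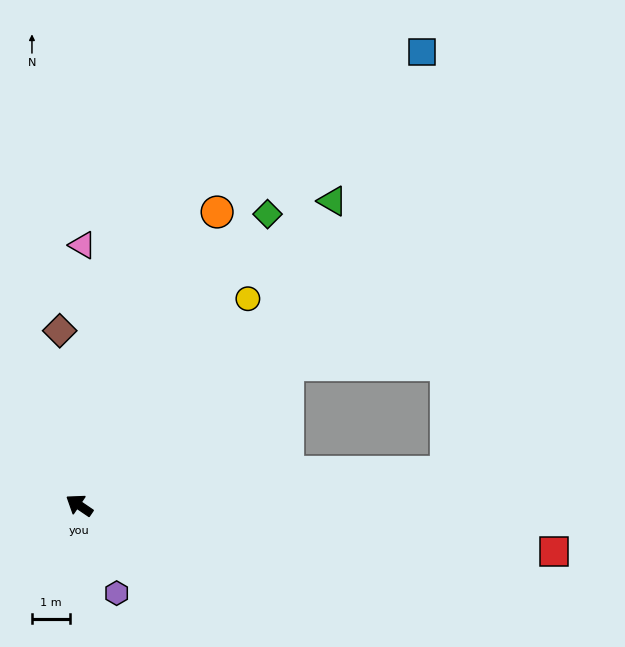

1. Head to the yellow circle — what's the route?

turn right 95°, forward 7.0 m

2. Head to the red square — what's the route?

turn right 151°, forward 12.5 m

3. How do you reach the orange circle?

turn right 81°, forward 8.5 m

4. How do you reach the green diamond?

turn right 89°, forward 9.1 m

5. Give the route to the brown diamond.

turn right 49°, forward 4.6 m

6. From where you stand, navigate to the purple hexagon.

turn left 147°, forward 2.5 m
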